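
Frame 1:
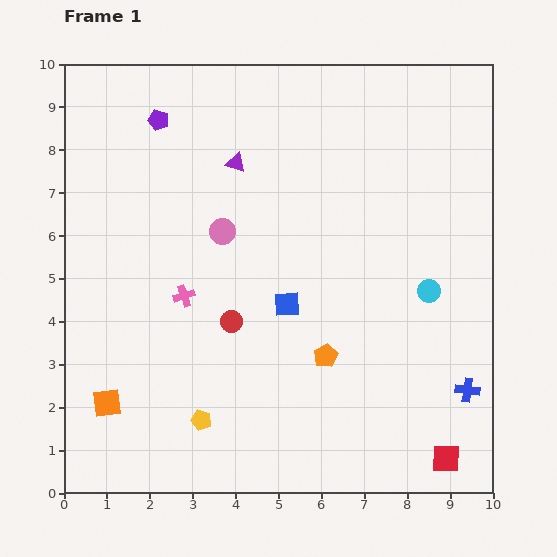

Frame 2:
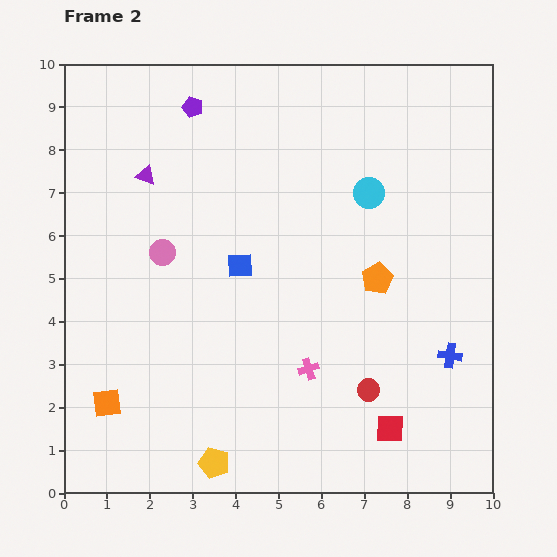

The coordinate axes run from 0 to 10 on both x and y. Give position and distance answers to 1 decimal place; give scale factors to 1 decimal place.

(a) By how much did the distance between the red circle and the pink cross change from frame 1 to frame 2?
+0.2

Distance in frame 1: 1.3. Distance in frame 2: 1.5.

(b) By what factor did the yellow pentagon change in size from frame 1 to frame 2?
1.5×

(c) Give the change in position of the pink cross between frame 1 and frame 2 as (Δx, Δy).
(2.9, -1.7)

The pink cross was at (2.8, 4.6) in frame 1 and (5.7, 2.9) in frame 2.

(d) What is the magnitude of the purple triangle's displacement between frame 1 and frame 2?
2.1

The purple triangle moved from (4.0, 7.7) to (1.9, 7.4), a distance of √(2.1² + 0.3²) ≈ 2.1.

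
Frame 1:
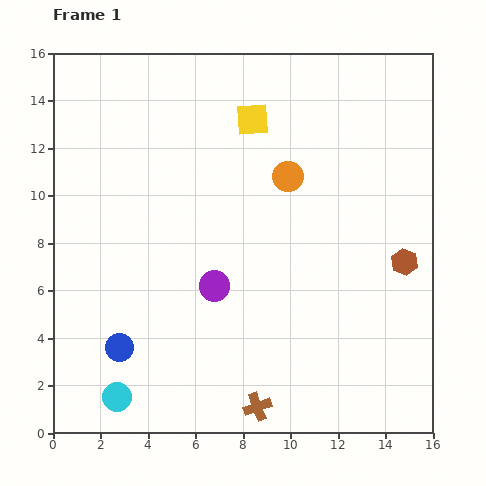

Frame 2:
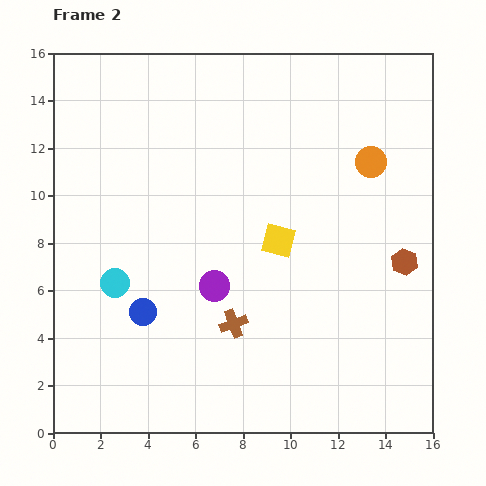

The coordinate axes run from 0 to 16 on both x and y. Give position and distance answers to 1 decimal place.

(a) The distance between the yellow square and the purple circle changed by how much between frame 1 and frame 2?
-3.9

Distance in frame 1: 7.2. Distance in frame 2: 3.3.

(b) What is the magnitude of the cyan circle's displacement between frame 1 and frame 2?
4.8

The cyan circle moved from (2.7, 1.5) to (2.6, 6.3), a distance of √(0.1² + 4.8²) ≈ 4.8.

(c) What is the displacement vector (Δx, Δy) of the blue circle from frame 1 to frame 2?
(1.0, 1.5)

The blue circle was at (2.8, 3.6) in frame 1 and (3.8, 5.1) in frame 2.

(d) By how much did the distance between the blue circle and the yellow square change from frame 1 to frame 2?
-4.7

Distance in frame 1: 11.1. Distance in frame 2: 6.4.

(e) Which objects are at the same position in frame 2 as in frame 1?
the brown hexagon, the purple circle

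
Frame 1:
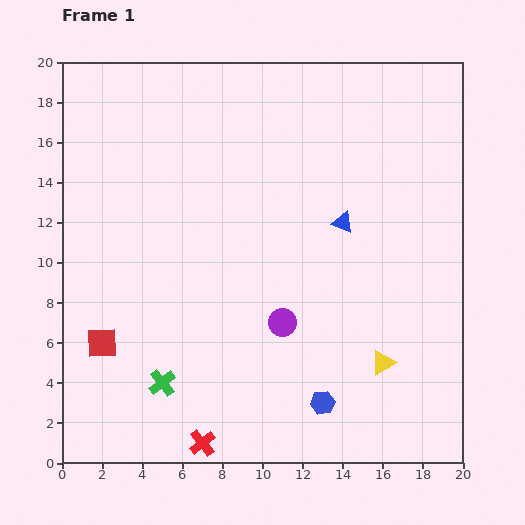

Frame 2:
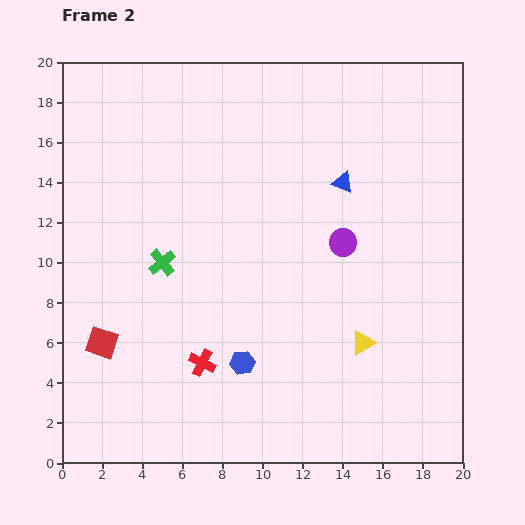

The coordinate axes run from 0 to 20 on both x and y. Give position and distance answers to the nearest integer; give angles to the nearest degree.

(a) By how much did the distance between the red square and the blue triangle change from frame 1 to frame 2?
+1

Distance in frame 1: 13. Distance in frame 2: 14.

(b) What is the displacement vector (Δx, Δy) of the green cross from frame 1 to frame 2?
(0, 6)

The green cross was at (5, 4) in frame 1 and (5, 10) in frame 2.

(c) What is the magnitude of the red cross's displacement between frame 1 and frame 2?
4

The red cross moved from (7, 1) to (7, 5), a distance of √(0² + 4²) ≈ 4.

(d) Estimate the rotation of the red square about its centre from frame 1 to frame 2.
20° clockwise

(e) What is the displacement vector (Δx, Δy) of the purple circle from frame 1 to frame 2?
(3, 4)

The purple circle was at (11, 7) in frame 1 and (14, 11) in frame 2.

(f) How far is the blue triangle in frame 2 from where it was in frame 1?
2

The blue triangle moved from (14, 12) to (14, 14), a distance of √(0² + 2²) ≈ 2.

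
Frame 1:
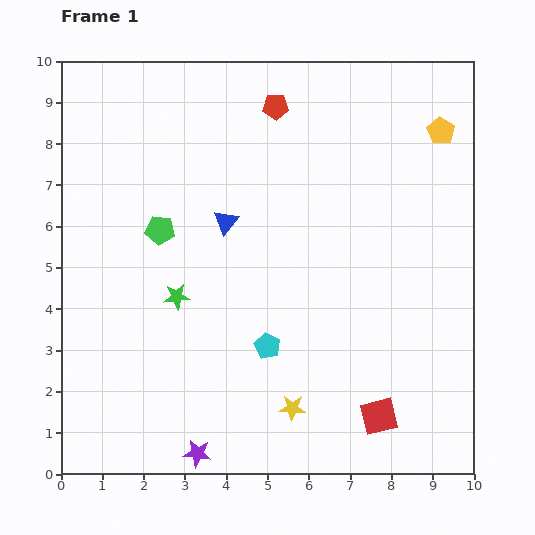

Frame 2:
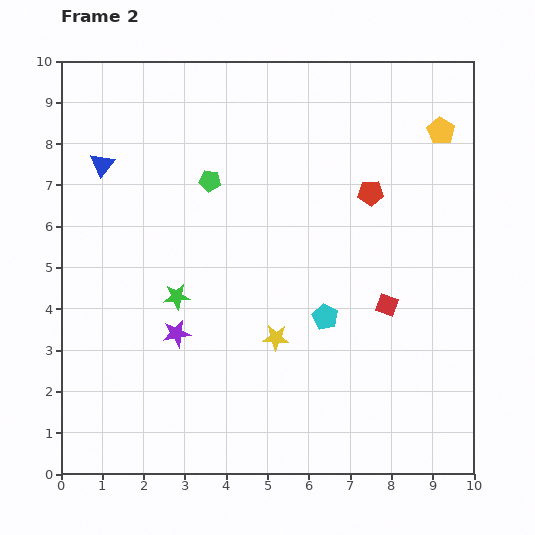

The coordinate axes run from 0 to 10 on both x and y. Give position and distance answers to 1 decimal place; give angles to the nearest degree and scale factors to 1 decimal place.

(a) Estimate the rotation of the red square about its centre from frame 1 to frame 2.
34° clockwise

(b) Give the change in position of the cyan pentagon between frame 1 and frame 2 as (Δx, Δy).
(1.4, 0.7)

The cyan pentagon was at (5.0, 3.1) in frame 1 and (6.4, 3.8) in frame 2.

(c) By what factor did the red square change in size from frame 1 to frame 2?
0.6×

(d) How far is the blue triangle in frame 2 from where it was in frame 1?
3.3

The blue triangle moved from (4.0, 6.1) to (1.0, 7.5), a distance of √(3.0² + 1.4²) ≈ 3.3.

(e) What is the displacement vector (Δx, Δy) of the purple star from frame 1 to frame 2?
(-0.5, 2.9)

The purple star was at (3.3, 0.5) in frame 1 and (2.8, 3.4) in frame 2.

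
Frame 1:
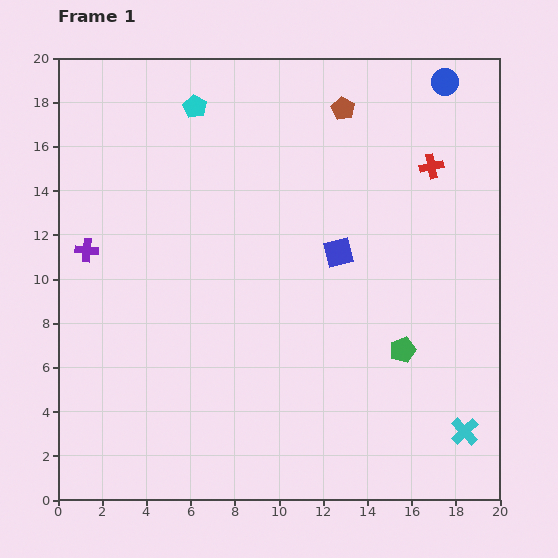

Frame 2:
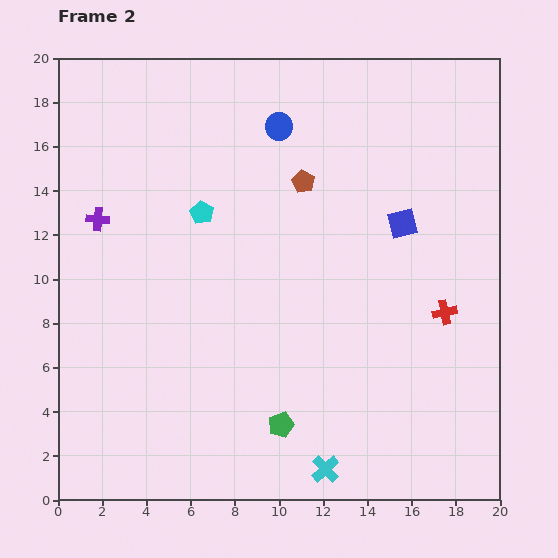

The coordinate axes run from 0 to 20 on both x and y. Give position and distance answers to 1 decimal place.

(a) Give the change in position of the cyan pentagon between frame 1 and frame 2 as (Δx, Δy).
(0.3, -4.8)

The cyan pentagon was at (6.2, 17.8) in frame 1 and (6.5, 13.0) in frame 2.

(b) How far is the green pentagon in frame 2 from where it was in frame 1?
6.5

The green pentagon moved from (15.6, 6.8) to (10.1, 3.4), a distance of √(5.5² + 3.4²) ≈ 6.5.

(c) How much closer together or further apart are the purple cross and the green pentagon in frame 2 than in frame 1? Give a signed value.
-2.5

Distance in frame 1: 15.0. Distance in frame 2: 12.5.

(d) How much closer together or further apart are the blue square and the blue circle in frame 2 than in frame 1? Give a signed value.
-2.0

Distance in frame 1: 9.1. Distance in frame 2: 7.1.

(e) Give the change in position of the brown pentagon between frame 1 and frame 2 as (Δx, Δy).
(-1.8, -3.3)

The brown pentagon was at (12.9, 17.7) in frame 1 and (11.1, 14.4) in frame 2.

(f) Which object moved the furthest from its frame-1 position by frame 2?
the blue circle

(moved 7.8; next 6.6)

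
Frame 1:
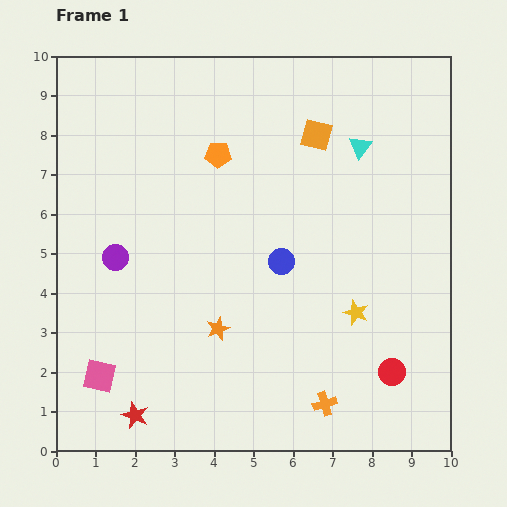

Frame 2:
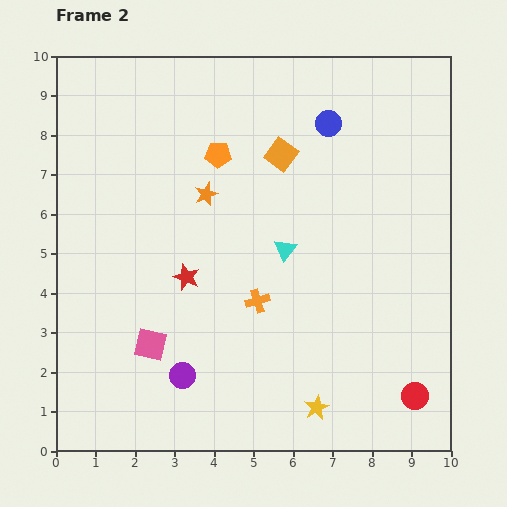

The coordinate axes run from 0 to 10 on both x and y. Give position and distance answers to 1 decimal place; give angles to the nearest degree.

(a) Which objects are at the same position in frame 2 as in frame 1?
the orange pentagon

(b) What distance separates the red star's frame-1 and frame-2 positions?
3.7

The red star moved from (2.0, 0.9) to (3.3, 4.4), a distance of √(1.3² + 3.5²) ≈ 3.7.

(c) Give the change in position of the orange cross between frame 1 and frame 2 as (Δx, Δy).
(-1.7, 2.6)

The orange cross was at (6.8, 1.2) in frame 1 and (5.1, 3.8) in frame 2.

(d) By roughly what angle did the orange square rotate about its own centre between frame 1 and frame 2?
21° clockwise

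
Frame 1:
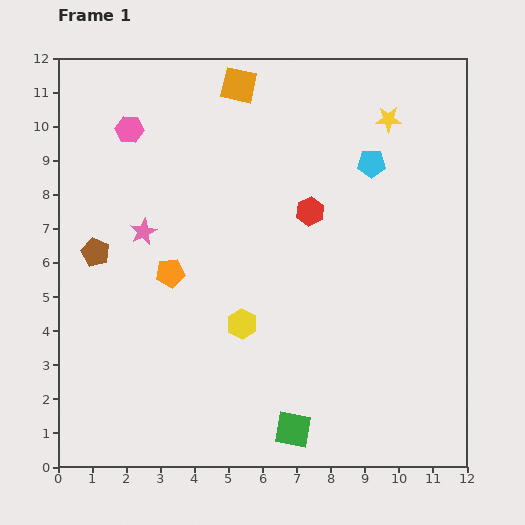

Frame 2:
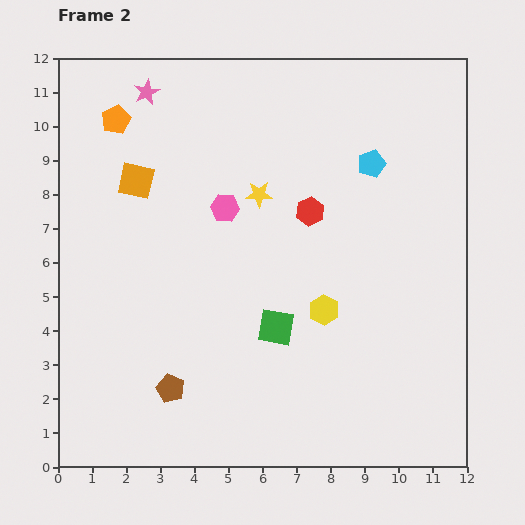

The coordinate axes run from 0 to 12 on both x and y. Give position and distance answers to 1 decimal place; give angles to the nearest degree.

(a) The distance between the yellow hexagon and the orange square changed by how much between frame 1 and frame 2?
-0.3

Distance in frame 1: 7.0. Distance in frame 2: 6.7.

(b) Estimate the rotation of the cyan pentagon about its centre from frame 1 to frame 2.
20° counter-clockwise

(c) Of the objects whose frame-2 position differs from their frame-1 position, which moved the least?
the yellow hexagon

(moved 2.4)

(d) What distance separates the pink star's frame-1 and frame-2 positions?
4.1

The pink star moved from (2.5, 6.9) to (2.6, 11.0), a distance of √(0.1² + 4.1²) ≈ 4.1.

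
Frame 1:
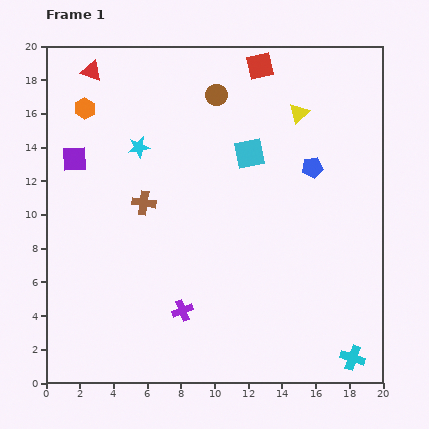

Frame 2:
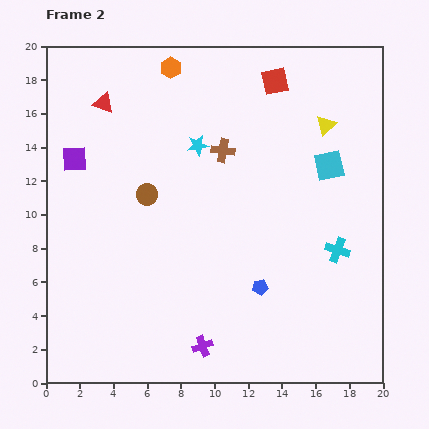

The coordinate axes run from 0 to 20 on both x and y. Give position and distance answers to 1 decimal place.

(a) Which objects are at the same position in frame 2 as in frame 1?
the purple square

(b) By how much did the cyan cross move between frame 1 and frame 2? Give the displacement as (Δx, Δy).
(-0.9, 6.4)

The cyan cross was at (18.2, 1.5) in frame 1 and (17.3, 7.9) in frame 2.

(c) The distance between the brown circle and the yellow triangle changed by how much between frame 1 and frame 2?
+6.4

Distance in frame 1: 5.0. Distance in frame 2: 11.4.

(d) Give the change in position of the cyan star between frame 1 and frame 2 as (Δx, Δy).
(3.5, 0.1)

The cyan star was at (5.5, 14.0) in frame 1 and (9.0, 14.1) in frame 2.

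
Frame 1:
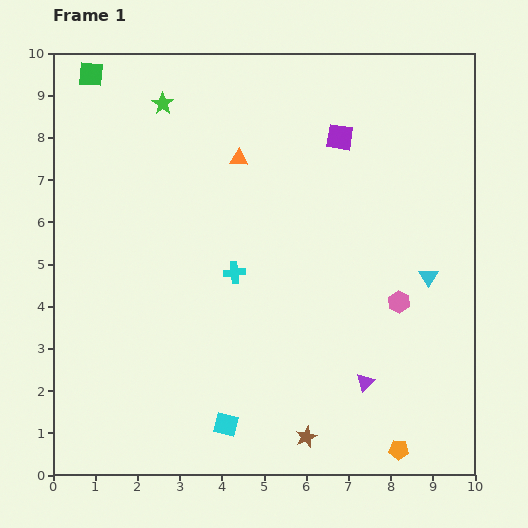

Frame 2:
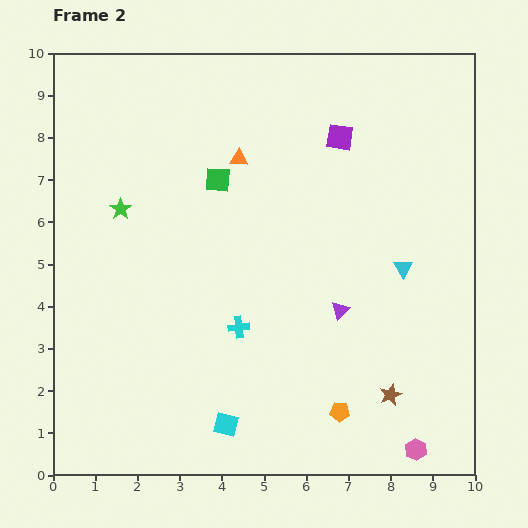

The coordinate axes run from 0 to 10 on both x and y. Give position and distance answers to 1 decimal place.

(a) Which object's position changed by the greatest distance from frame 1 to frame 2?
the green square

(moved 3.9; next 3.5)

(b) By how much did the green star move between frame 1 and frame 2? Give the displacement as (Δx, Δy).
(-1.0, -2.5)

The green star was at (2.6, 8.8) in frame 1 and (1.6, 6.3) in frame 2.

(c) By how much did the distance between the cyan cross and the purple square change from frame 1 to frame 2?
+1.0

Distance in frame 1: 4.1. Distance in frame 2: 5.1.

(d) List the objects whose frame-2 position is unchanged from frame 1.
the purple square, the cyan square, the orange triangle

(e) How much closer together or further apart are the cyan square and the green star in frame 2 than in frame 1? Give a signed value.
-2.0

Distance in frame 1: 7.7. Distance in frame 2: 5.7.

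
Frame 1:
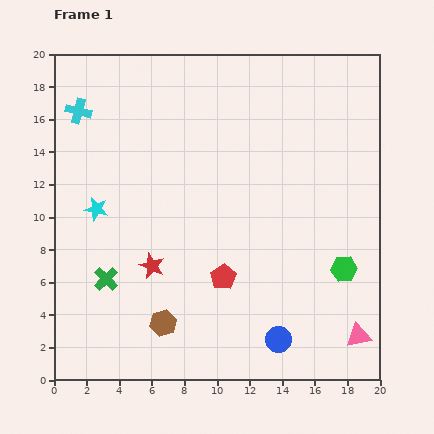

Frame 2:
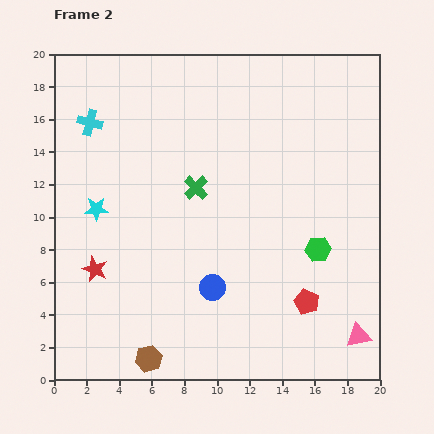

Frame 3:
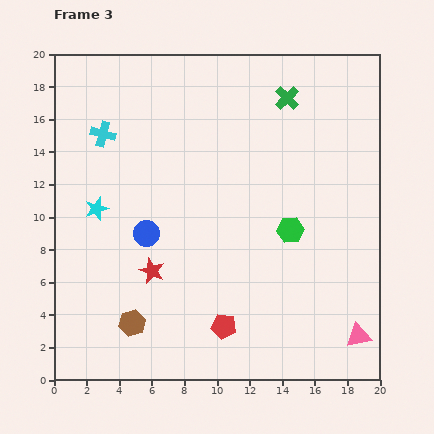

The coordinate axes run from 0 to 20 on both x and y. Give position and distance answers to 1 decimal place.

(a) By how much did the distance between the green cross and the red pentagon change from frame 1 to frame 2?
+2.6

Distance in frame 1: 7.2. Distance in frame 2: 9.8.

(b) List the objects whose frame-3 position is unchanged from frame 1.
the pink triangle, the cyan star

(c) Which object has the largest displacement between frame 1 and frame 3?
the green cross

(moved 15.7; next 10.4)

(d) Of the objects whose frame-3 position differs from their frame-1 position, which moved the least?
the red star

(moved 0.3)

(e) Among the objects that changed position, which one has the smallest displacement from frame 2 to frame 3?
the cyan cross

(moved 1.1)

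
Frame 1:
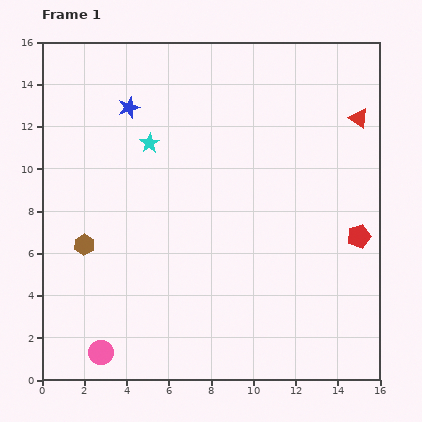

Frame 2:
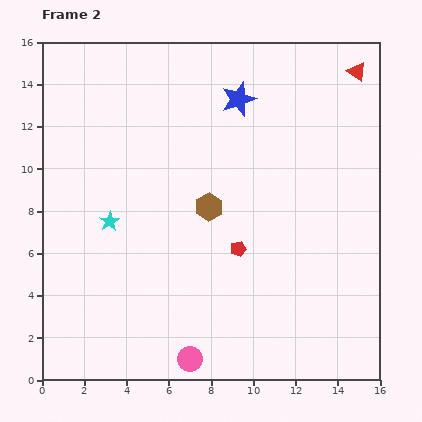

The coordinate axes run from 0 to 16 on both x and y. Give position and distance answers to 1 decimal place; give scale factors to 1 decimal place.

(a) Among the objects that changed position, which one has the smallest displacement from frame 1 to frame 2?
the red triangle

(moved 2.2)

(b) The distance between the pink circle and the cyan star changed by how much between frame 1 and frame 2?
-2.7

Distance in frame 1: 10.2. Distance in frame 2: 7.5.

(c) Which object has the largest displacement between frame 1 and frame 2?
the brown hexagon

(moved 6.2; next 5.7)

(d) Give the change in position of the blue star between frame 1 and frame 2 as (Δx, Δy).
(5.2, 0.4)

The blue star was at (4.1, 12.9) in frame 1 and (9.3, 13.3) in frame 2.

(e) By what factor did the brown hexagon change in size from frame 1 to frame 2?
1.3×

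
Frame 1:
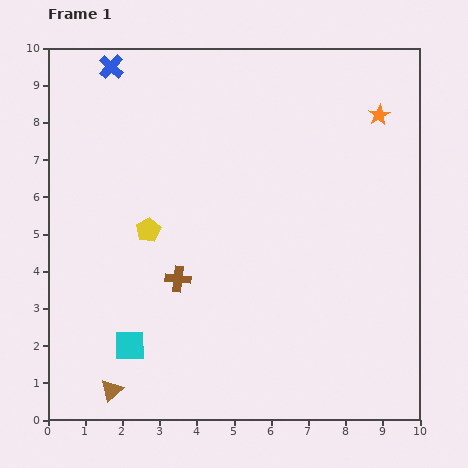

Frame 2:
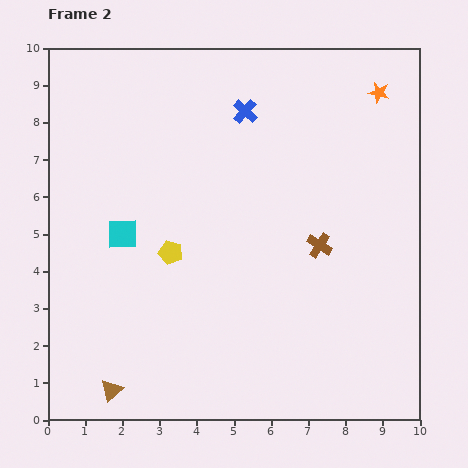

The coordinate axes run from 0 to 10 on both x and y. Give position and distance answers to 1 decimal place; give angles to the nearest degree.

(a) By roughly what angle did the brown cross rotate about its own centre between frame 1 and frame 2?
27° clockwise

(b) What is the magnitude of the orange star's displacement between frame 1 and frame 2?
0.6

The orange star moved from (8.9, 8.2) to (8.9, 8.8), a distance of √(0.0² + 0.6²) ≈ 0.6.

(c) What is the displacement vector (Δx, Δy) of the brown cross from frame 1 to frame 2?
(3.8, 0.9)

The brown cross was at (3.5, 3.8) in frame 1 and (7.3, 4.7) in frame 2.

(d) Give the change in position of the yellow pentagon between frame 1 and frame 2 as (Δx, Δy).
(0.6, -0.6)

The yellow pentagon was at (2.7, 5.1) in frame 1 and (3.3, 4.5) in frame 2.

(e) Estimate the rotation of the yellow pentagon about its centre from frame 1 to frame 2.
27° counter-clockwise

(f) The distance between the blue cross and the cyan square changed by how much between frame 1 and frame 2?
-2.8

Distance in frame 1: 7.5. Distance in frame 2: 4.7.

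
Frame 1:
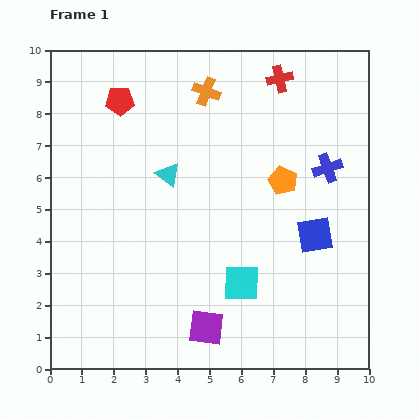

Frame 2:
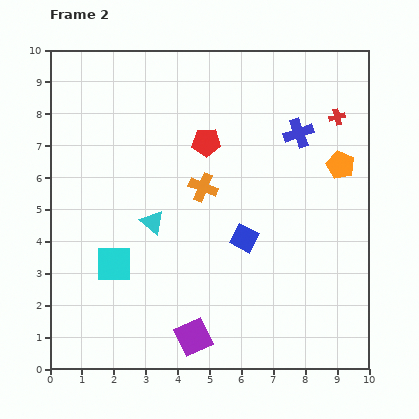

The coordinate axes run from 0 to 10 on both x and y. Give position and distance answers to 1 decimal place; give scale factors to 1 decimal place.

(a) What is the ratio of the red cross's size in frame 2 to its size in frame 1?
0.6×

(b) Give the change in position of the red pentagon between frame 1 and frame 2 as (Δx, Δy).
(2.7, -1.3)

The red pentagon was at (2.2, 8.4) in frame 1 and (4.9, 7.1) in frame 2.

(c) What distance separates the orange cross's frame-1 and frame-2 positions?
3.0

The orange cross moved from (4.9, 8.7) to (4.8, 5.7), a distance of √(0.1² + 3.0²) ≈ 3.0.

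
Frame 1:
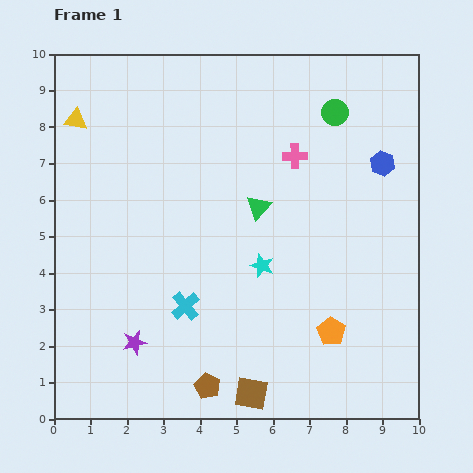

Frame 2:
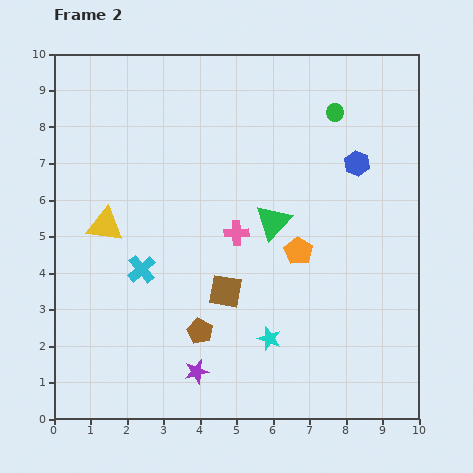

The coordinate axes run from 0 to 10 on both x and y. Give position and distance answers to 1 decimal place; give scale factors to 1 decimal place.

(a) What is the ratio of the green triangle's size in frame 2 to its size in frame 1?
1.5×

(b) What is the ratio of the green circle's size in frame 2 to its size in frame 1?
0.7×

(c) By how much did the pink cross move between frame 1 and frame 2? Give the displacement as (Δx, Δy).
(-1.6, -2.1)

The pink cross was at (6.6, 7.2) in frame 1 and (5.0, 5.1) in frame 2.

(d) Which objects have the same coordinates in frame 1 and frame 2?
the green circle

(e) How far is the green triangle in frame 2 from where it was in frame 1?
0.6

The green triangle moved from (5.6, 5.8) to (6.0, 5.4), a distance of √(0.4² + 0.4²) ≈ 0.6.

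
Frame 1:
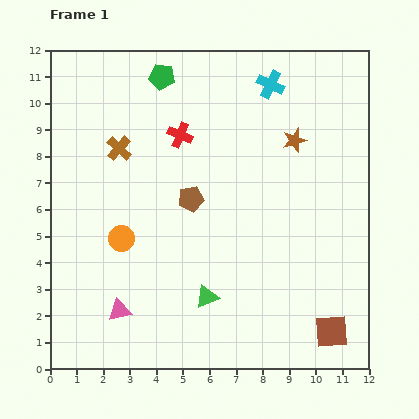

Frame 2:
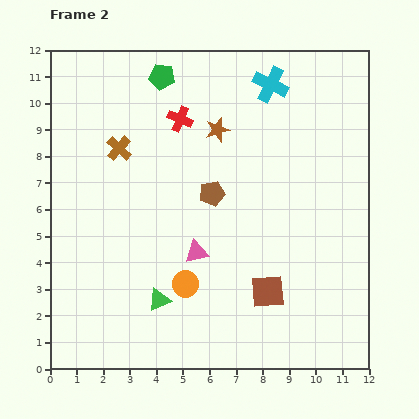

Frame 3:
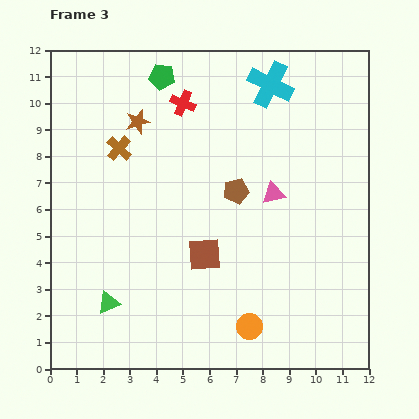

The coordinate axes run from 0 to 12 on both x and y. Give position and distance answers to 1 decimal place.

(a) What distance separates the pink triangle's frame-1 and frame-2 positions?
3.6

The pink triangle moved from (2.6, 2.2) to (5.5, 4.4), a distance of √(2.9² + 2.2²) ≈ 3.6.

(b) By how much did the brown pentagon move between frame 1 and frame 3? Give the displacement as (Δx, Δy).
(1.7, 0.3)

The brown pentagon was at (5.3, 6.4) in frame 1 and (7.0, 6.7) in frame 3.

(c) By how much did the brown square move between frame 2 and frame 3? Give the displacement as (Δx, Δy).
(-2.4, 1.4)

The brown square was at (8.2, 2.9) in frame 2 and (5.8, 4.3) in frame 3.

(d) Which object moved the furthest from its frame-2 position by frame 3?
the pink triangle

(moved 3.6; next 3.0)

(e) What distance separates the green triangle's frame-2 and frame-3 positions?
1.9

The green triangle moved from (4.1, 2.6) to (2.2, 2.5), a distance of √(1.9² + 0.1²) ≈ 1.9.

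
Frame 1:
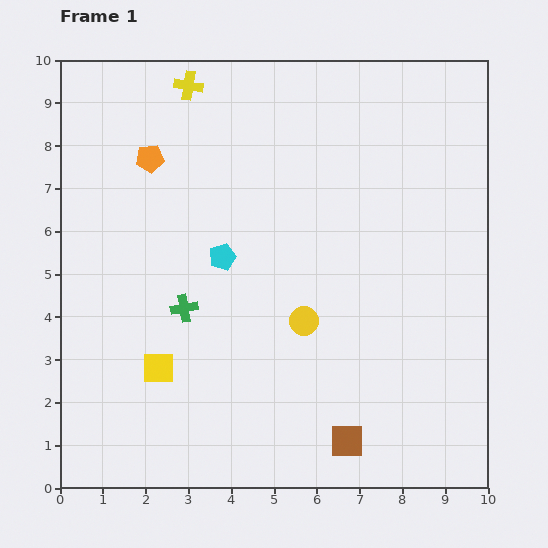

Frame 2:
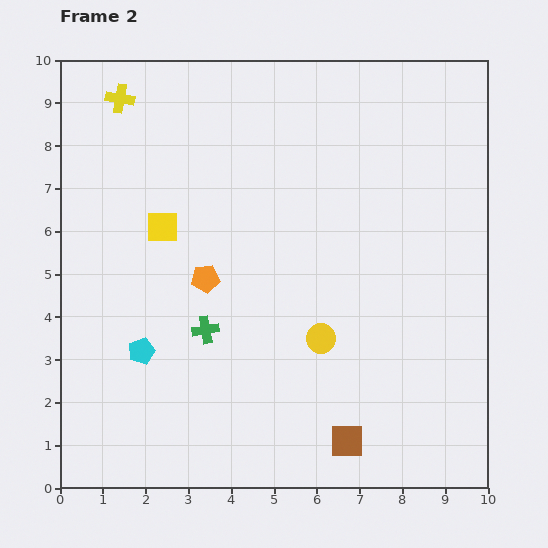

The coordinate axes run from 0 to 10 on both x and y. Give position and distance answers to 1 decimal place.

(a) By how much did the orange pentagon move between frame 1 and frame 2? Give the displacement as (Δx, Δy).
(1.3, -2.8)

The orange pentagon was at (2.1, 7.7) in frame 1 and (3.4, 4.9) in frame 2.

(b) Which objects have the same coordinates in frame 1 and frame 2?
the brown square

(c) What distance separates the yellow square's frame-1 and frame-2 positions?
3.3

The yellow square moved from (2.3, 2.8) to (2.4, 6.1), a distance of √(0.1² + 3.3²) ≈ 3.3.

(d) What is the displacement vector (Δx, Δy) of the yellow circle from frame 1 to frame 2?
(0.4, -0.4)

The yellow circle was at (5.7, 3.9) in frame 1 and (6.1, 3.5) in frame 2.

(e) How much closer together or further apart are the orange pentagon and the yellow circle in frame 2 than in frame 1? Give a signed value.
-2.2

Distance in frame 1: 5.2. Distance in frame 2: 3.0.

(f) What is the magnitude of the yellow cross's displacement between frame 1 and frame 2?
1.6

The yellow cross moved from (3.0, 9.4) to (1.4, 9.1), a distance of √(1.6² + 0.3²) ≈ 1.6.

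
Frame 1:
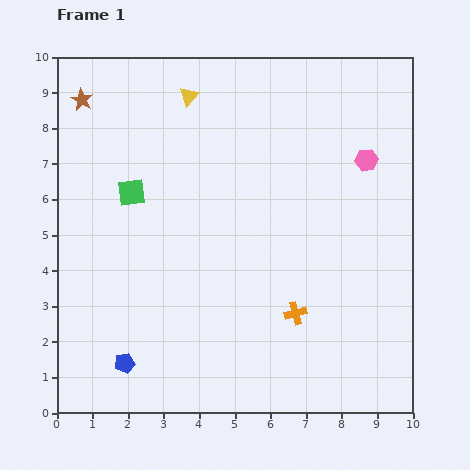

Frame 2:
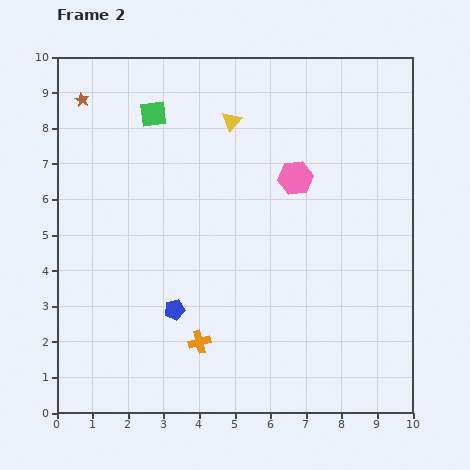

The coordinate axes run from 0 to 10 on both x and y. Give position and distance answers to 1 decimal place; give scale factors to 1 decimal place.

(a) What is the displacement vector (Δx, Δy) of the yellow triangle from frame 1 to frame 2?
(1.2, -0.7)

The yellow triangle was at (3.7, 8.9) in frame 1 and (4.9, 8.2) in frame 2.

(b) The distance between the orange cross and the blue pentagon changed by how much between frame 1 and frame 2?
-3.9

Distance in frame 1: 5.0. Distance in frame 2: 1.1.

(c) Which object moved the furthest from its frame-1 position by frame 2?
the orange cross

(moved 2.8; next 2.3)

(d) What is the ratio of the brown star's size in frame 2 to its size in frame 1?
0.7×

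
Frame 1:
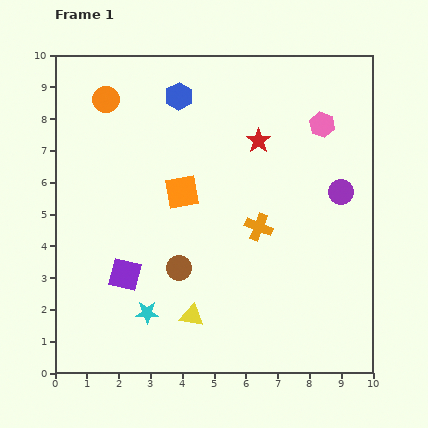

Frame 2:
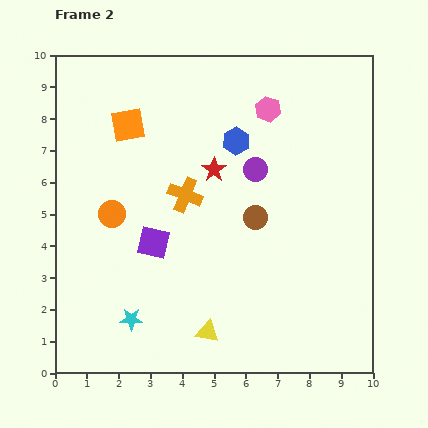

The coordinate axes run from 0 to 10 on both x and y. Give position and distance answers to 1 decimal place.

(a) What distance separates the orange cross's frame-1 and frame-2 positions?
2.5

The orange cross moved from (6.4, 4.6) to (4.1, 5.6), a distance of √(2.3² + 1.0²) ≈ 2.5.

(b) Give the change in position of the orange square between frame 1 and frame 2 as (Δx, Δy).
(-1.7, 2.1)

The orange square was at (4.0, 5.7) in frame 1 and (2.3, 7.8) in frame 2.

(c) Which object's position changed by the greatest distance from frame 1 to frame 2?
the orange circle

(moved 3.6; next 2.9)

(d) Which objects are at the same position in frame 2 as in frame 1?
none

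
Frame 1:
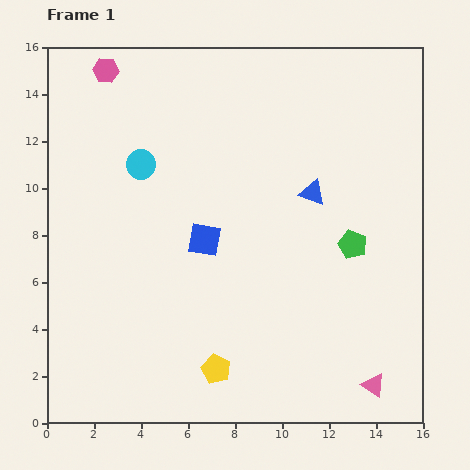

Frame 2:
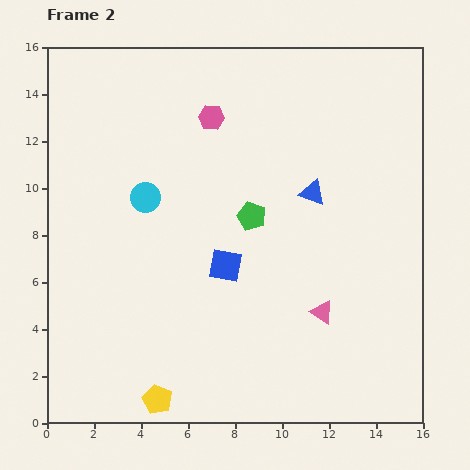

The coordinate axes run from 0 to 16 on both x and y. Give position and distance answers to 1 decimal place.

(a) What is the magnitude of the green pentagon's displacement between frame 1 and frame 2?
4.5

The green pentagon moved from (13.0, 7.6) to (8.7, 8.8), a distance of √(4.3² + 1.2²) ≈ 4.5.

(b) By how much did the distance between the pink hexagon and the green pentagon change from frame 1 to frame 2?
-8.3

Distance in frame 1: 12.8. Distance in frame 2: 4.5.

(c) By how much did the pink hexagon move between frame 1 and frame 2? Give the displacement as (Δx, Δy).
(4.5, -2.0)

The pink hexagon was at (2.5, 15.0) in frame 1 and (7.0, 13.0) in frame 2.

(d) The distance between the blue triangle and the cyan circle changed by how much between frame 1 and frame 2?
-0.3

Distance in frame 1: 7.4. Distance in frame 2: 7.1.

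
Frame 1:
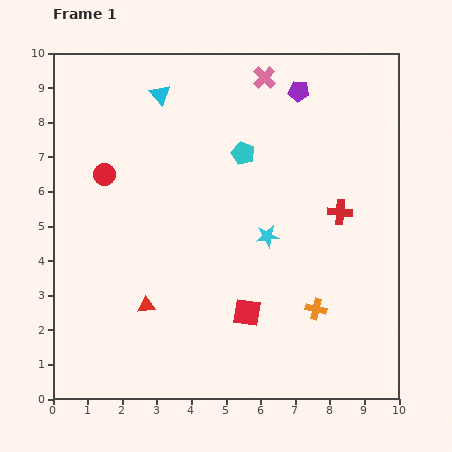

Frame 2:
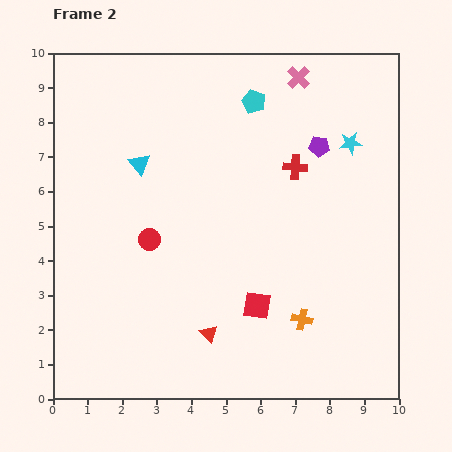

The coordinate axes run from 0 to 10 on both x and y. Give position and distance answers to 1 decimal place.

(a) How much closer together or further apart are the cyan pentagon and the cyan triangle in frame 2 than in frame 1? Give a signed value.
+0.9

Distance in frame 1: 2.9. Distance in frame 2: 3.8.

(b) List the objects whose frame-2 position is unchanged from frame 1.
none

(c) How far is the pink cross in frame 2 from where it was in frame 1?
1.0

The pink cross moved from (6.1, 9.3) to (7.1, 9.3), a distance of √(1.0² + 0.0²) ≈ 1.0.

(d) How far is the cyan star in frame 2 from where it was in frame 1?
3.6

The cyan star moved from (6.2, 4.7) to (8.6, 7.4), a distance of √(2.4² + 2.7²) ≈ 3.6.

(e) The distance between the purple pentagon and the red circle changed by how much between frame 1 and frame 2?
-0.5

Distance in frame 1: 6.1. Distance in frame 2: 5.6.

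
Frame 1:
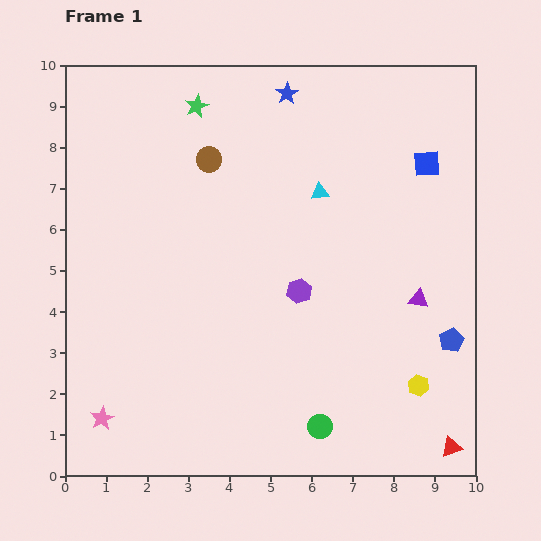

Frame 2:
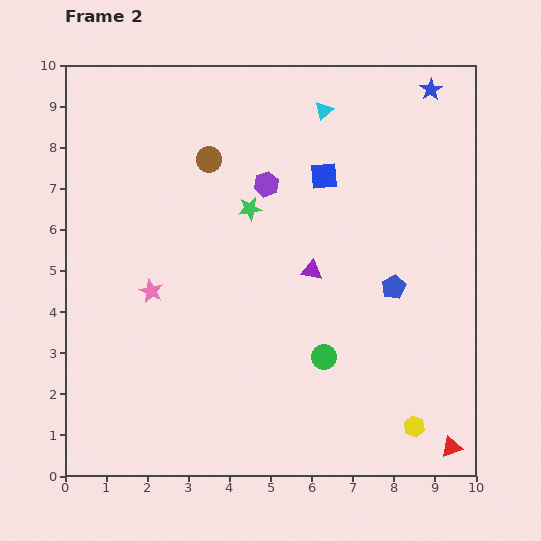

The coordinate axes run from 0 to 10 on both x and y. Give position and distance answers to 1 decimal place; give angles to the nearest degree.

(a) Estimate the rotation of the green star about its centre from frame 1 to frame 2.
17° clockwise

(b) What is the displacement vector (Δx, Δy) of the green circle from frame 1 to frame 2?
(0.1, 1.7)

The green circle was at (6.2, 1.2) in frame 1 and (6.3, 2.9) in frame 2.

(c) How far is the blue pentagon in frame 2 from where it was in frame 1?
1.9

The blue pentagon moved from (9.4, 3.3) to (8.0, 4.6), a distance of √(1.4² + 1.3²) ≈ 1.9.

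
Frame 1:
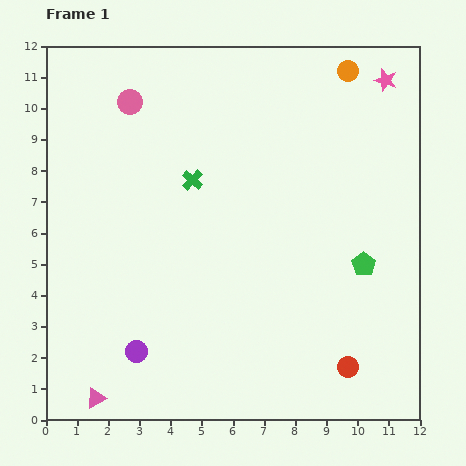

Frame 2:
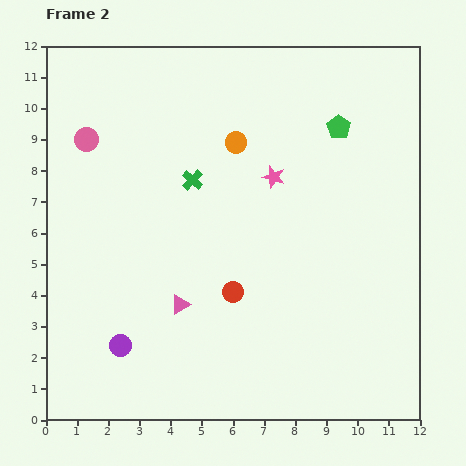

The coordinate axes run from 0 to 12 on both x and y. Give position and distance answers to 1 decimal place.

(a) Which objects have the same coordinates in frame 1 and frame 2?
the green cross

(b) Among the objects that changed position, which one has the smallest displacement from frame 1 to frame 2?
the purple circle

(moved 0.5)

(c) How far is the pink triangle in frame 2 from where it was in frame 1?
4.0

The pink triangle moved from (1.6, 0.7) to (4.3, 3.7), a distance of √(2.7² + 3.0²) ≈ 4.0.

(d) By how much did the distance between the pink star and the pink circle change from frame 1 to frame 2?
-2.1

Distance in frame 1: 8.2. Distance in frame 2: 6.1.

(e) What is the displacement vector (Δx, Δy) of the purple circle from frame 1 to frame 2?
(-0.5, 0.2)

The purple circle was at (2.9, 2.2) in frame 1 and (2.4, 2.4) in frame 2.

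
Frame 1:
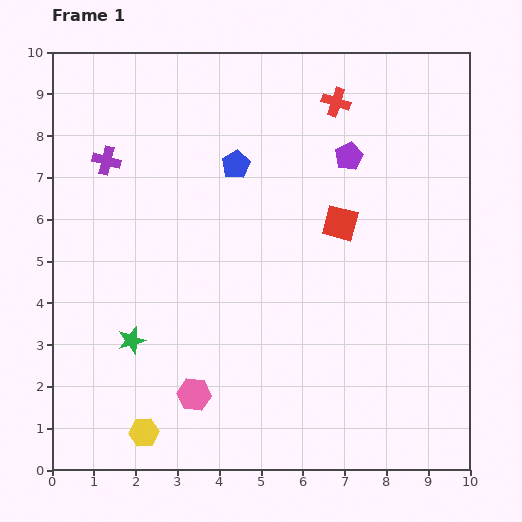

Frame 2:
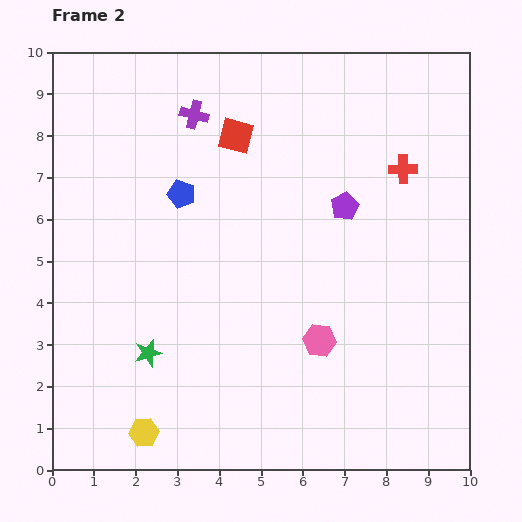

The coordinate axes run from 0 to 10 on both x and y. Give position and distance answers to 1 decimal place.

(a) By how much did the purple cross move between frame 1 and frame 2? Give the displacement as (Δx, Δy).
(2.1, 1.1)

The purple cross was at (1.3, 7.4) in frame 1 and (3.4, 8.5) in frame 2.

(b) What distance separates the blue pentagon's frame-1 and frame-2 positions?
1.5

The blue pentagon moved from (4.4, 7.3) to (3.1, 6.6), a distance of √(1.3² + 0.7²) ≈ 1.5.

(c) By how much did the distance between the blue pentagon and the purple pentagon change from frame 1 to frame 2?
+1.2

Distance in frame 1: 2.7. Distance in frame 2: 3.9.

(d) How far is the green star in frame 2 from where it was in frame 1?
0.5

The green star moved from (1.9, 3.1) to (2.3, 2.8), a distance of √(0.4² + 0.3²) ≈ 0.5.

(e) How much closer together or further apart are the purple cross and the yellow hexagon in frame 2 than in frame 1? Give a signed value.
+1.1

Distance in frame 1: 6.6. Distance in frame 2: 7.7.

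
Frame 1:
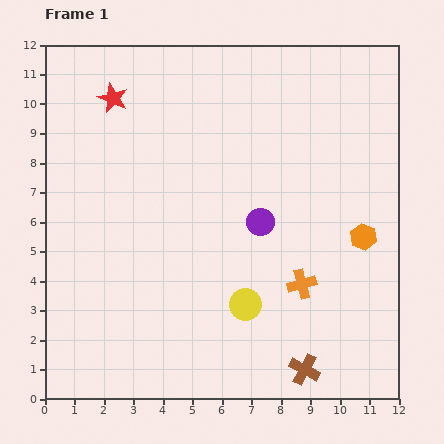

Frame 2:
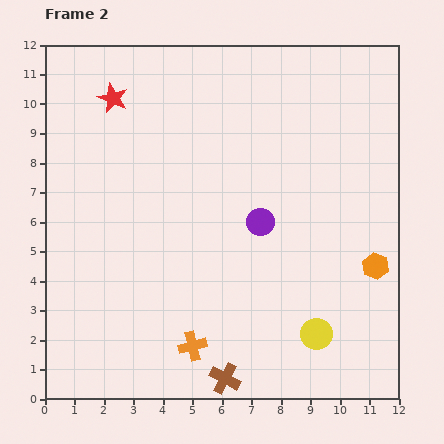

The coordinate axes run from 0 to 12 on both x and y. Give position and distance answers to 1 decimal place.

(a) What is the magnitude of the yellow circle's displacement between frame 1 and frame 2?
2.6

The yellow circle moved from (6.8, 3.2) to (9.2, 2.2), a distance of √(2.4² + 1.0²) ≈ 2.6.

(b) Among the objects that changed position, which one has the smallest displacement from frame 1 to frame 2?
the orange hexagon

(moved 1.1)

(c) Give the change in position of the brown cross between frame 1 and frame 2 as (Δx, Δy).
(-2.7, -0.3)

The brown cross was at (8.8, 1.0) in frame 1 and (6.1, 0.7) in frame 2.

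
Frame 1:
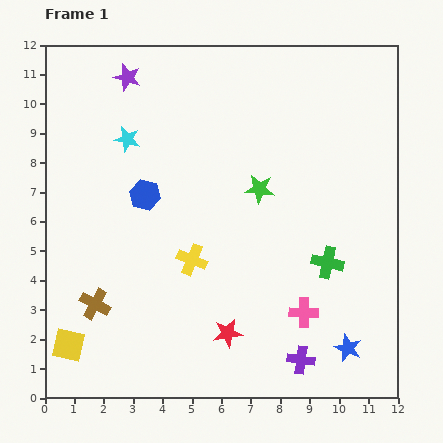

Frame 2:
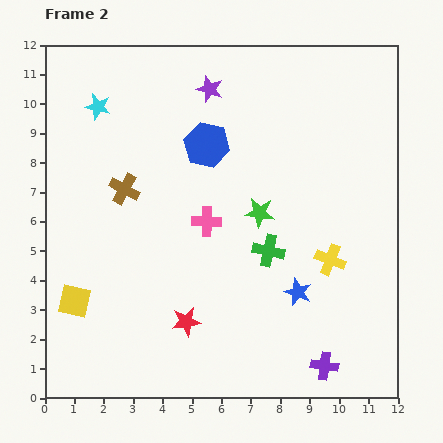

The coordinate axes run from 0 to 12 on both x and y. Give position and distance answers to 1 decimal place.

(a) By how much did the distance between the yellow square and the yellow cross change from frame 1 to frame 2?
+3.7

Distance in frame 1: 5.1. Distance in frame 2: 8.8.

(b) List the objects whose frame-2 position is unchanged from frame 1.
none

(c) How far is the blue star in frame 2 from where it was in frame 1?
2.5

The blue star moved from (10.3, 1.7) to (8.6, 3.6), a distance of √(1.7² + 1.9²) ≈ 2.5.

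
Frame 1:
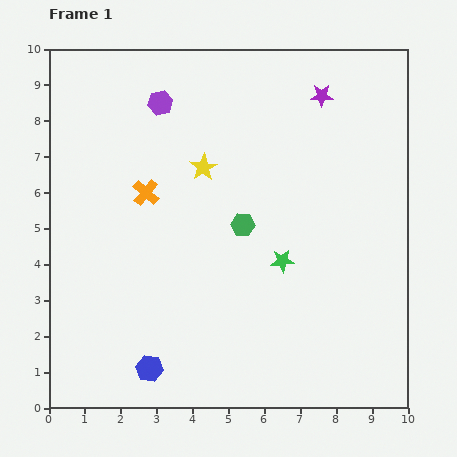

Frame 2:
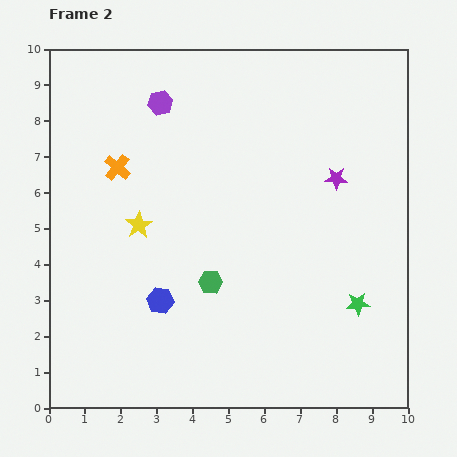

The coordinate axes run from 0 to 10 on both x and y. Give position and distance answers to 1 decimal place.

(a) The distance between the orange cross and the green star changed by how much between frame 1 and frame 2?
+3.5

Distance in frame 1: 4.2. Distance in frame 2: 7.7.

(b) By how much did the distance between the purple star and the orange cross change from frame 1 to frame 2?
+0.5

Distance in frame 1: 5.6. Distance in frame 2: 6.1.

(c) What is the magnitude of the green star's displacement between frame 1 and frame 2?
2.4

The green star moved from (6.5, 4.1) to (8.6, 2.9), a distance of √(2.1² + 1.2²) ≈ 2.4.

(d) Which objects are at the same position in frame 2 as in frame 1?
the purple hexagon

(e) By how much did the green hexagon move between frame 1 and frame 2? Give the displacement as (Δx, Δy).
(-0.9, -1.6)

The green hexagon was at (5.4, 5.1) in frame 1 and (4.5, 3.5) in frame 2.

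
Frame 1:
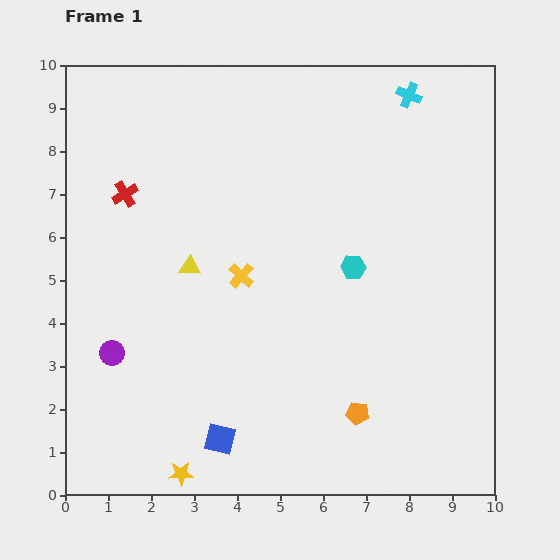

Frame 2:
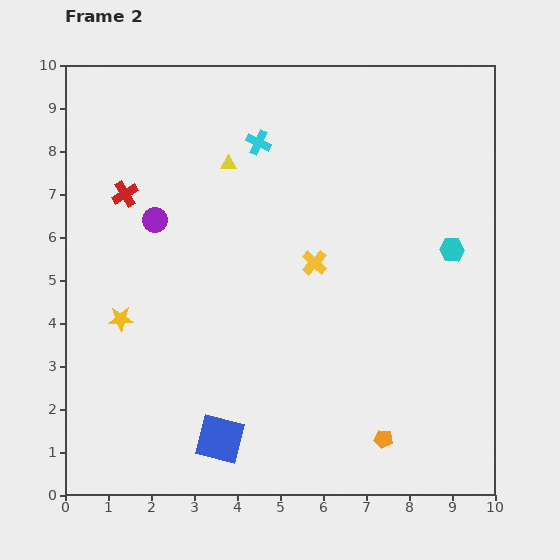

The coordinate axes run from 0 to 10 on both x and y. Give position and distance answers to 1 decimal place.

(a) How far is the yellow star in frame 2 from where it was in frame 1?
3.9

The yellow star moved from (2.7, 0.5) to (1.3, 4.1), a distance of √(1.4² + 3.6²) ≈ 3.9.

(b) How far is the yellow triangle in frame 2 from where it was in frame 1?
2.6

The yellow triangle moved from (2.9, 5.3) to (3.8, 7.7), a distance of √(0.9² + 2.4²) ≈ 2.6.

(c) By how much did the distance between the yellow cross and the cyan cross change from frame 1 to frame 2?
-2.6

Distance in frame 1: 5.7. Distance in frame 2: 3.1.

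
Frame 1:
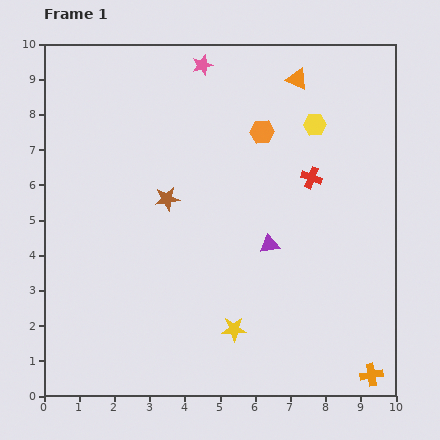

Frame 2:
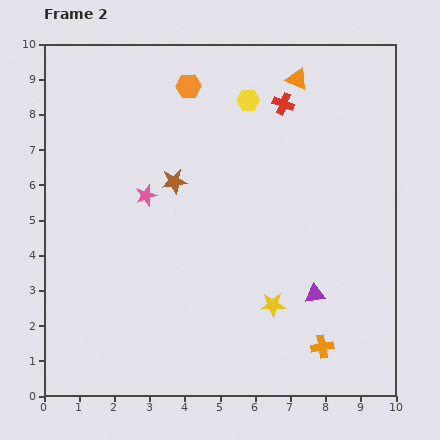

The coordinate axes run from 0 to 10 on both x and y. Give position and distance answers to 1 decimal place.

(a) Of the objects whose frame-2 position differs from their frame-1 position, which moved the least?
the brown star

(moved 0.5)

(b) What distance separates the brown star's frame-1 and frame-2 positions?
0.5

The brown star moved from (3.5, 5.6) to (3.7, 6.1), a distance of √(0.2² + 0.5²) ≈ 0.5.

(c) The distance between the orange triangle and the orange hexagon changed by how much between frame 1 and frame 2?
+1.3

Distance in frame 1: 1.8. Distance in frame 2: 3.1.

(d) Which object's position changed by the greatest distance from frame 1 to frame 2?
the pink star

(moved 4.0; next 2.5)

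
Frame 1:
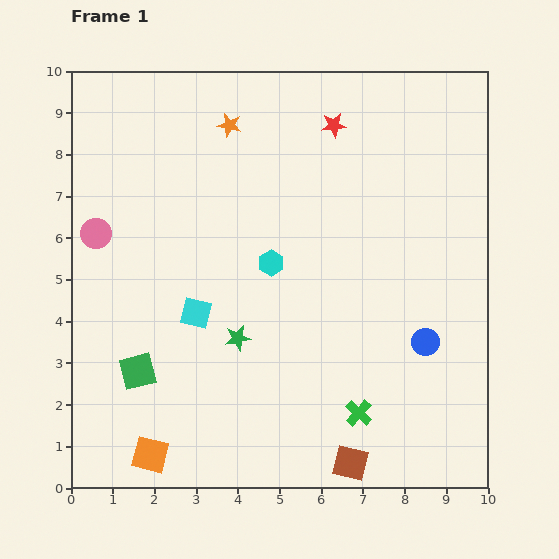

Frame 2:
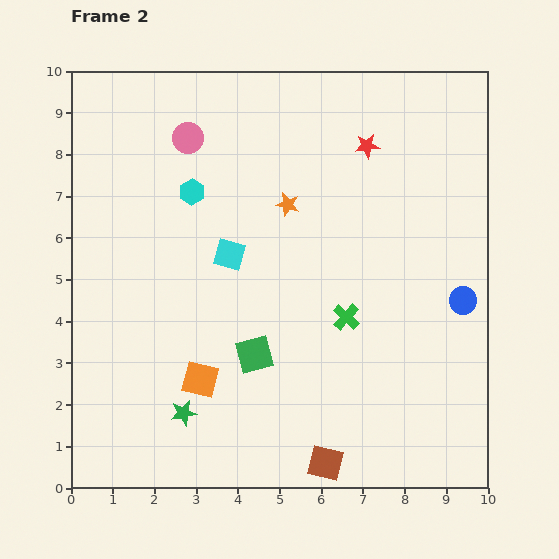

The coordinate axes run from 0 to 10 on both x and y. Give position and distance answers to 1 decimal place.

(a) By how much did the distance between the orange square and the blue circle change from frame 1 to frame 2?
-0.5

Distance in frame 1: 7.1. Distance in frame 2: 6.6.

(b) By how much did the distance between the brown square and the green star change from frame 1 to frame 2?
-0.4

Distance in frame 1: 4.0. Distance in frame 2: 3.6.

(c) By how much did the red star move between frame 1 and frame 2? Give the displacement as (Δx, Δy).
(0.8, -0.5)

The red star was at (6.3, 8.7) in frame 1 and (7.1, 8.2) in frame 2.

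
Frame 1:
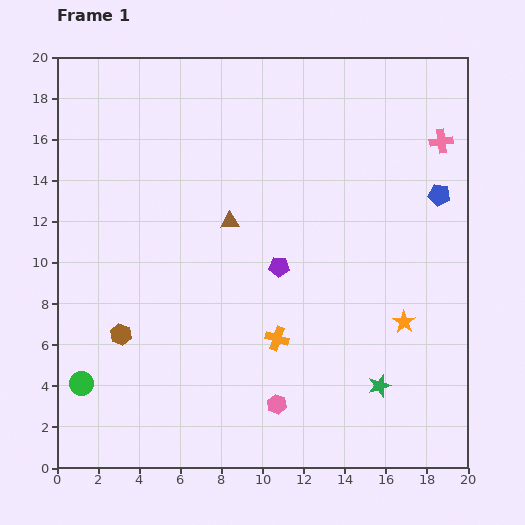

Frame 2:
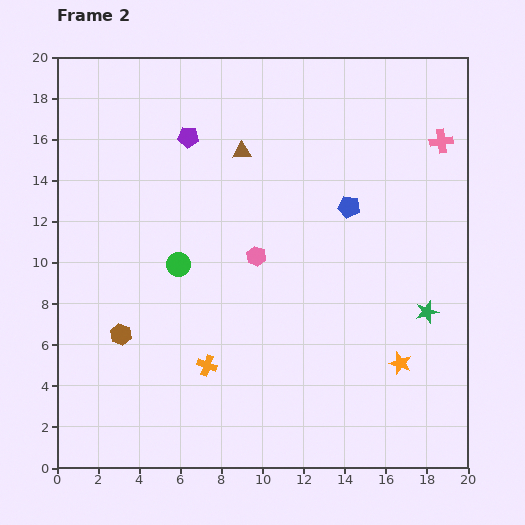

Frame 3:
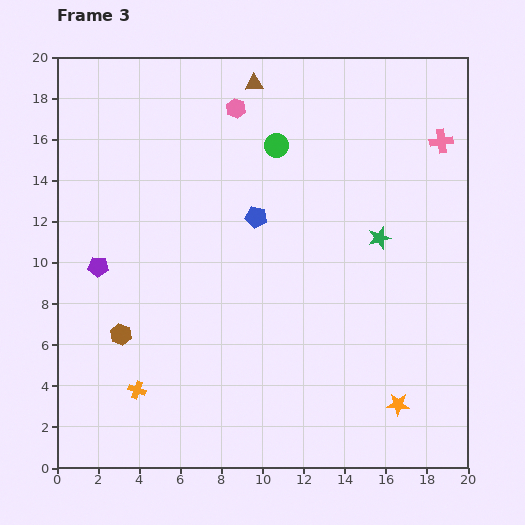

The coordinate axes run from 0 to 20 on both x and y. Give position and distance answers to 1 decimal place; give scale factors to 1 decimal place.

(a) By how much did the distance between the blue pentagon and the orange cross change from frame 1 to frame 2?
-0.3

Distance in frame 1: 10.6. Distance in frame 2: 10.3.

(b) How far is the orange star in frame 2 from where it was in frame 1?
2.0

The orange star moved from (16.9, 7.1) to (16.7, 5.1), a distance of √(0.2² + 2.0²) ≈ 2.0.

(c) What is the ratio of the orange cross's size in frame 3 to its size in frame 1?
0.7×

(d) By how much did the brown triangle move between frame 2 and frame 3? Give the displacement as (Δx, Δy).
(0.6, 3.3)

The brown triangle was at (9.0, 15.4) in frame 2 and (9.6, 18.7) in frame 3.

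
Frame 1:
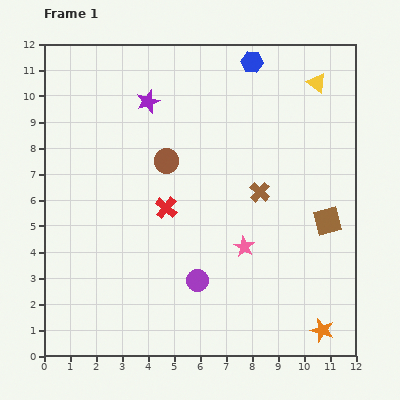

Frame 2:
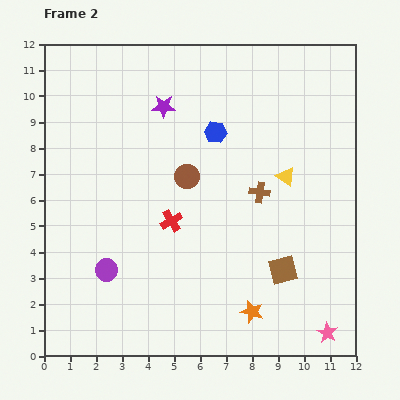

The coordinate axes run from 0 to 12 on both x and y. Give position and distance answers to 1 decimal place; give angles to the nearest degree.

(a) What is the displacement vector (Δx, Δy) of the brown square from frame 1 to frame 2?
(-1.7, -1.9)

The brown square was at (10.9, 5.2) in frame 1 and (9.2, 3.3) in frame 2.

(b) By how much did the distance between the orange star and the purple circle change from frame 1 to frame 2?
+0.6

Distance in frame 1: 5.2. Distance in frame 2: 5.8.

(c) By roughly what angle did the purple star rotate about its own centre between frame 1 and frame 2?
21° clockwise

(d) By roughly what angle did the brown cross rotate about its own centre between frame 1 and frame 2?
34° counter-clockwise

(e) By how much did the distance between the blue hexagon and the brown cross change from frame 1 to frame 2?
-2.1

Distance in frame 1: 5.0. Distance in frame 2: 2.9.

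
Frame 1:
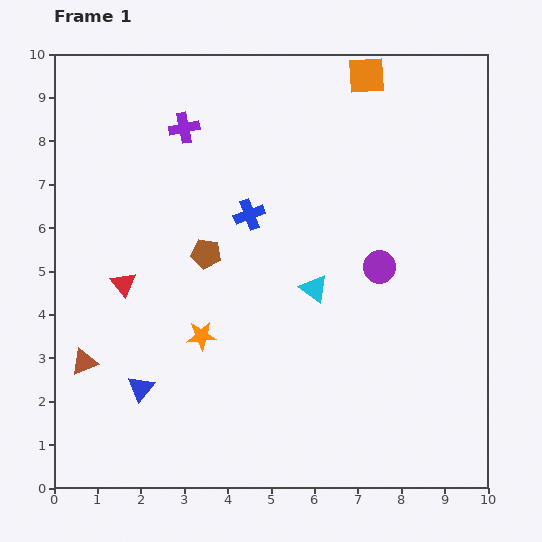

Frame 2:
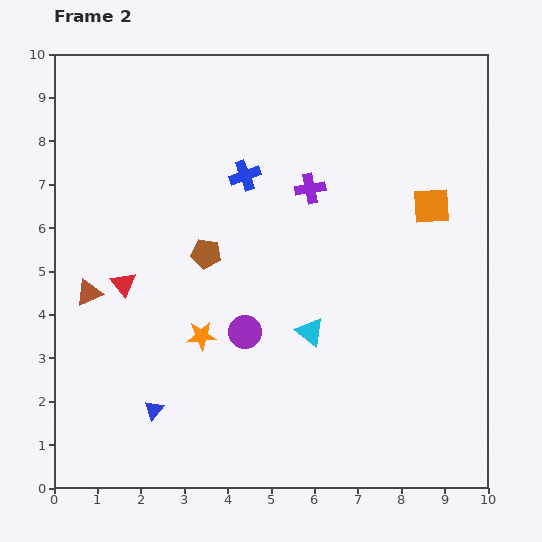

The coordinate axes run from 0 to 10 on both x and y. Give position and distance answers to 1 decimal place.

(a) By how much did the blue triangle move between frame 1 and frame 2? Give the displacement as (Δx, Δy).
(0.3, -0.5)

The blue triangle was at (2.0, 2.3) in frame 1 and (2.3, 1.8) in frame 2.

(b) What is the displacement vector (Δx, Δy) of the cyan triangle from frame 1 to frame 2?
(-0.1, -1.0)

The cyan triangle was at (6.0, 4.6) in frame 1 and (5.9, 3.6) in frame 2.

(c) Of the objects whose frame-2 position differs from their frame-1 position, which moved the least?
the blue triangle

(moved 0.6)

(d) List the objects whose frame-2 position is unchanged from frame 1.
the orange star, the red triangle, the brown pentagon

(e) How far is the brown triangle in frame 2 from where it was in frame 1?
1.6

The brown triangle moved from (0.7, 2.9) to (0.8, 4.5), a distance of √(0.1² + 1.6²) ≈ 1.6.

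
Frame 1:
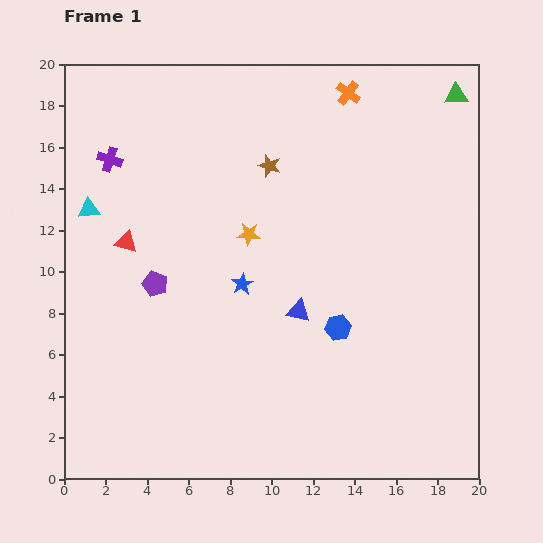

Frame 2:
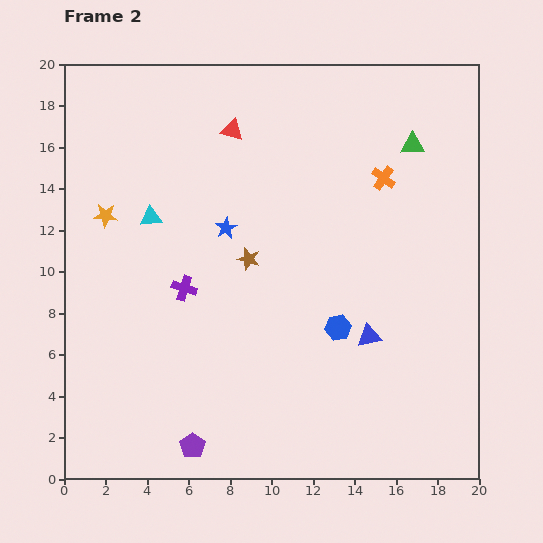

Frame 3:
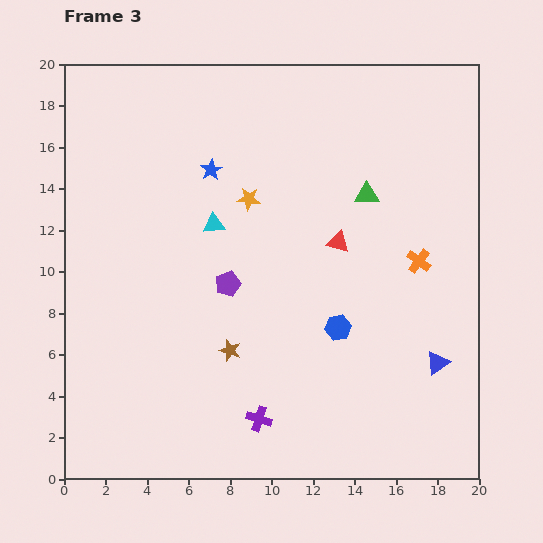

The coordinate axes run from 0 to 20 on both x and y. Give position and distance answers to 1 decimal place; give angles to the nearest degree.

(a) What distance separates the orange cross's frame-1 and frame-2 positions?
4.4

The orange cross moved from (13.7, 18.6) to (15.4, 14.5), a distance of √(1.7² + 4.1²) ≈ 4.4.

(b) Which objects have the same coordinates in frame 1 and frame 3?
the blue hexagon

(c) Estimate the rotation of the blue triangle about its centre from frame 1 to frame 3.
47° counter-clockwise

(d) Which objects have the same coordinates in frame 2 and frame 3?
the blue hexagon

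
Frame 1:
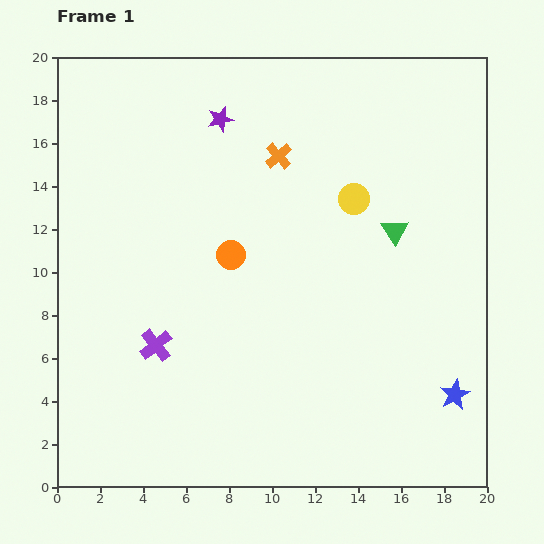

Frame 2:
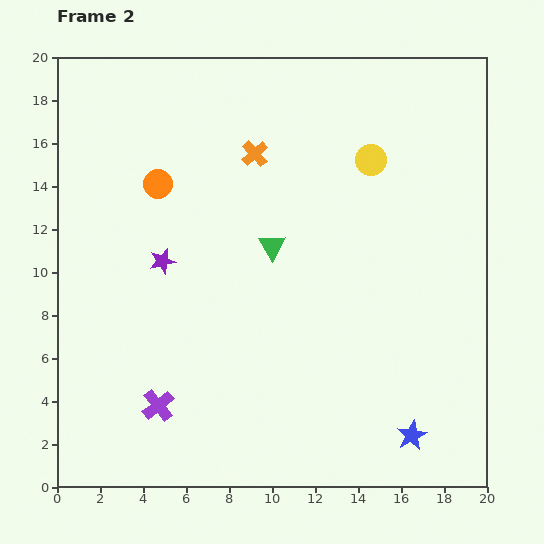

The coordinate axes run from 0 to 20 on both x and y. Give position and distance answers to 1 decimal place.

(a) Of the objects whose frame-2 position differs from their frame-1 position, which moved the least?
the orange cross

(moved 1.1)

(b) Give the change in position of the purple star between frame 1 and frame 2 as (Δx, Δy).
(-2.7, -6.6)

The purple star was at (7.6, 17.1) in frame 1 and (4.9, 10.5) in frame 2.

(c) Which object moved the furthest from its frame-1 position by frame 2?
the purple star

(moved 7.1; next 5.7)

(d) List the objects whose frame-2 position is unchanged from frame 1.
none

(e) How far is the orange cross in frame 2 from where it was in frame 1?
1.1

The orange cross moved from (10.3, 15.4) to (9.2, 15.5), a distance of √(1.1² + 0.1²) ≈ 1.1.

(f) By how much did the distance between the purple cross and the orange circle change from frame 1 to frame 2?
+4.8

Distance in frame 1: 5.5. Distance in frame 2: 10.3.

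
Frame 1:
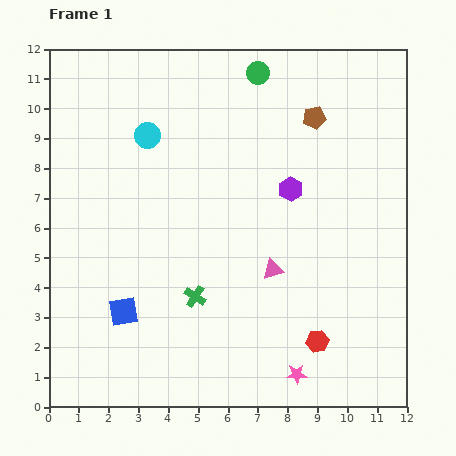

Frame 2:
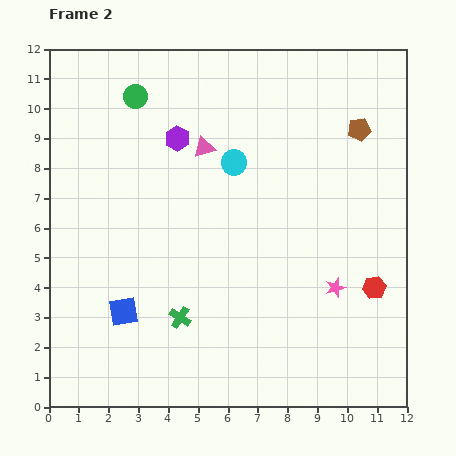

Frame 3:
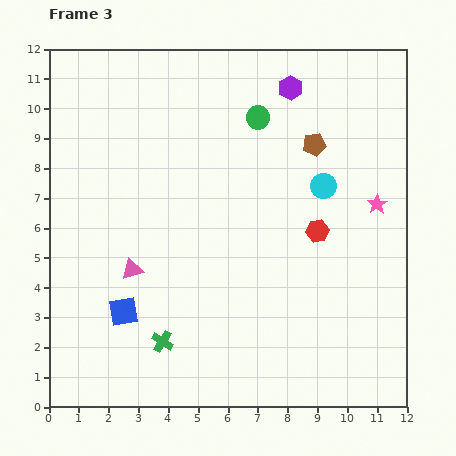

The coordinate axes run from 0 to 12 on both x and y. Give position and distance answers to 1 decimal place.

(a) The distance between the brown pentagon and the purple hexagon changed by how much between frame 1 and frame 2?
+3.6

Distance in frame 1: 2.5. Distance in frame 2: 6.1.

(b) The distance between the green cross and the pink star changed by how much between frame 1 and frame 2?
+1.0

Distance in frame 1: 4.3. Distance in frame 2: 5.3.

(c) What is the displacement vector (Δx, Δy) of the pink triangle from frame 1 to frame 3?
(-4.7, 0.0)

The pink triangle was at (7.5, 4.6) in frame 1 and (2.8, 4.6) in frame 3.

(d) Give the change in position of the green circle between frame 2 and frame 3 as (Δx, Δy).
(4.1, -0.7)

The green circle was at (2.9, 10.4) in frame 2 and (7.0, 9.7) in frame 3.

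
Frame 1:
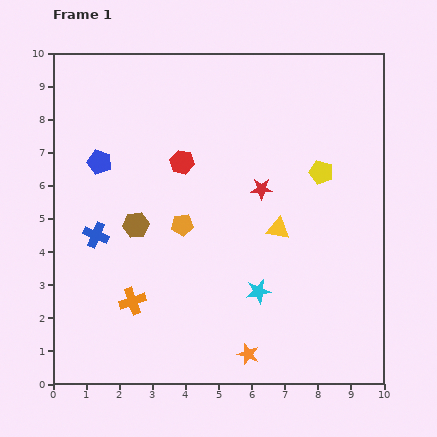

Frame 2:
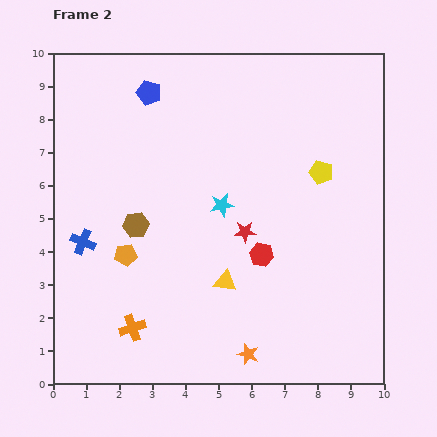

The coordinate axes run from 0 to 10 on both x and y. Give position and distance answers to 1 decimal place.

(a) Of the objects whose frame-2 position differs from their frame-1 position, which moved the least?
the blue cross

(moved 0.4)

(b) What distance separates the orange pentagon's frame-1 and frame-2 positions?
1.9

The orange pentagon moved from (3.9, 4.8) to (2.2, 3.9), a distance of √(1.7² + 0.9²) ≈ 1.9.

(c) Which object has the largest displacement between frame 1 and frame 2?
the red hexagon

(moved 3.7; next 2.8)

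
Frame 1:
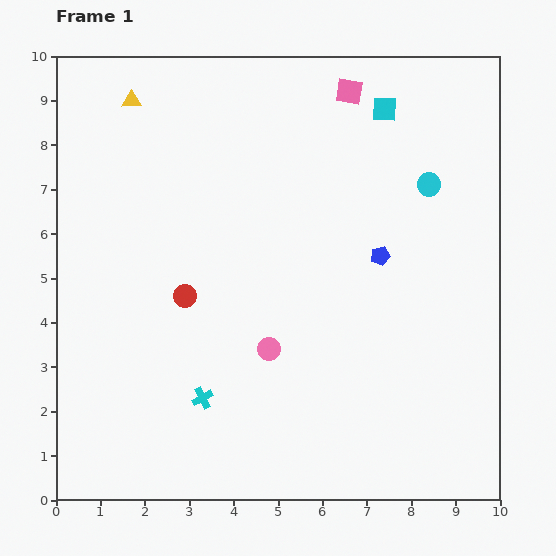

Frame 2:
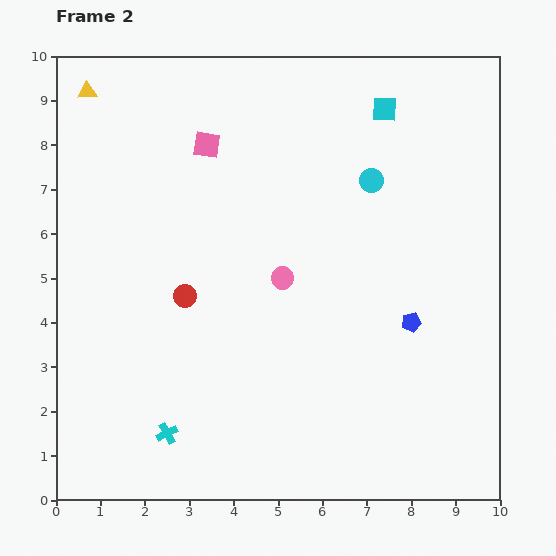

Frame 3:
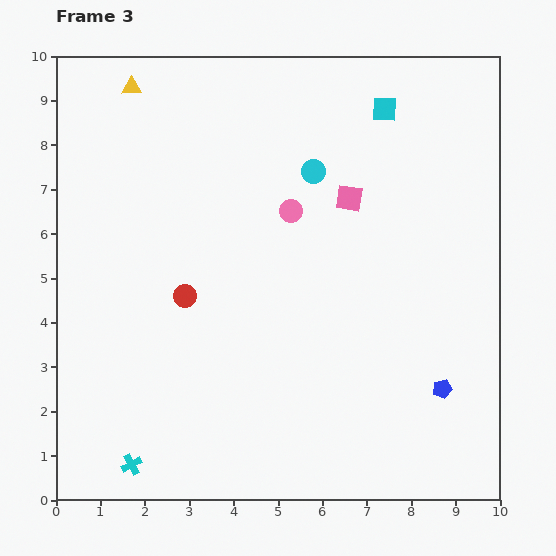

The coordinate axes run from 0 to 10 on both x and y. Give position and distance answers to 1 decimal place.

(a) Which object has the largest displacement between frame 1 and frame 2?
the pink square

(moved 3.4; next 1.7)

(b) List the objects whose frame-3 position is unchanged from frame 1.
the cyan square, the red circle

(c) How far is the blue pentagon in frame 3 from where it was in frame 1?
3.3

The blue pentagon moved from (7.3, 5.5) to (8.7, 2.5), a distance of √(1.4² + 3.0²) ≈ 3.3.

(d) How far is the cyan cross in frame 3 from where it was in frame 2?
1.1

The cyan cross moved from (2.5, 1.5) to (1.7, 0.8), a distance of √(0.8² + 0.7²) ≈ 1.1.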